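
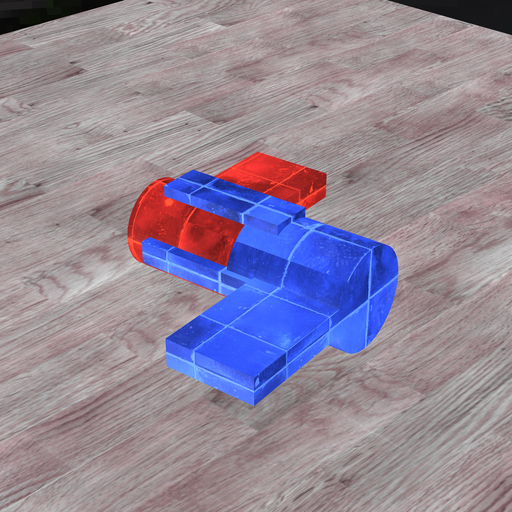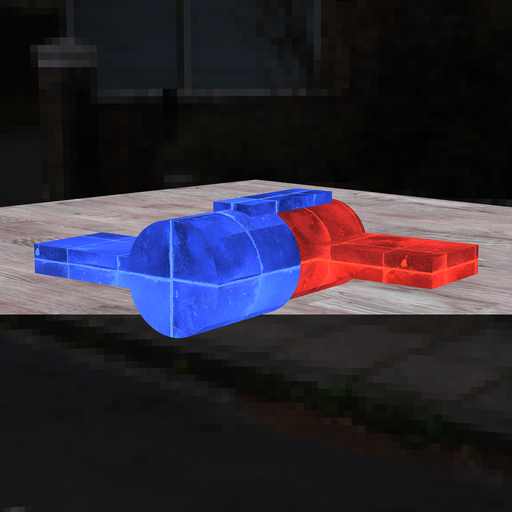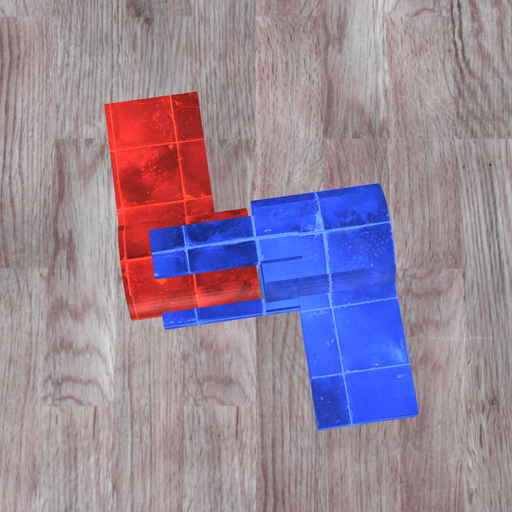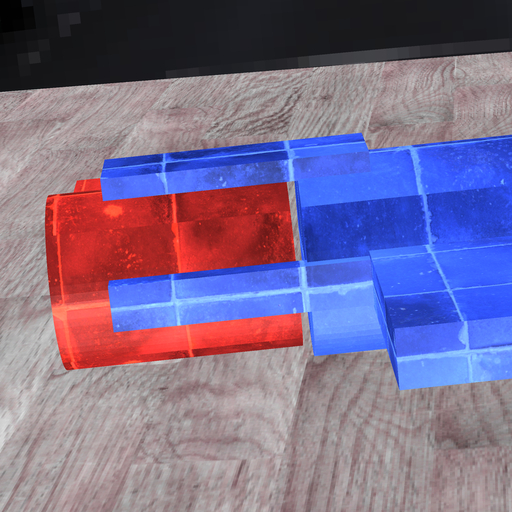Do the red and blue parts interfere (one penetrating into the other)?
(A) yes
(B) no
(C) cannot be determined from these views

(B) no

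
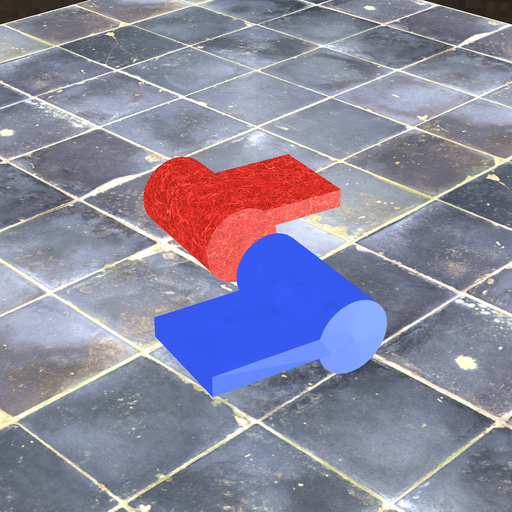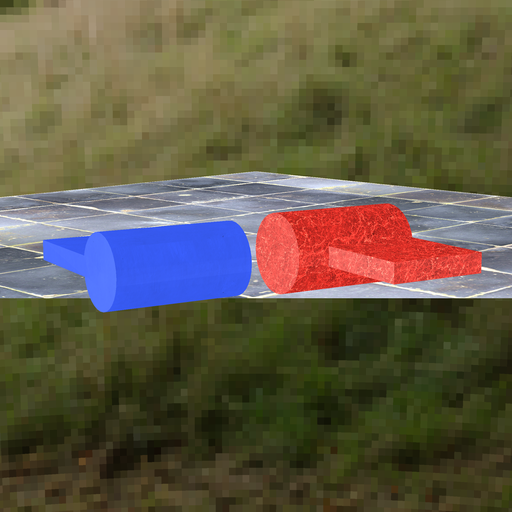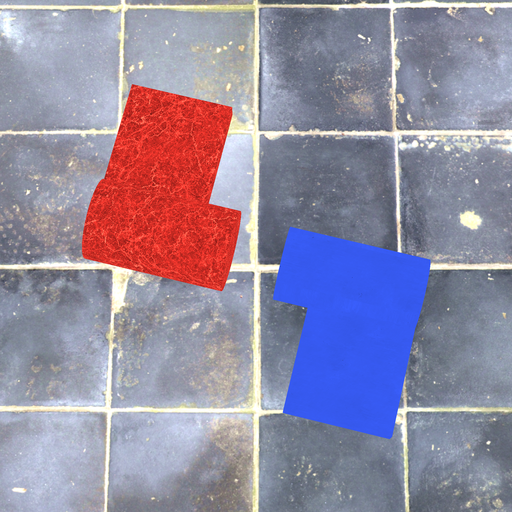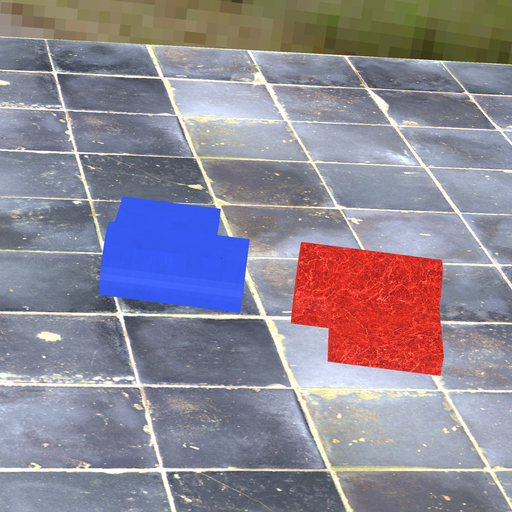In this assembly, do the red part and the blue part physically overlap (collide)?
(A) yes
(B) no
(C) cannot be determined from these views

(B) no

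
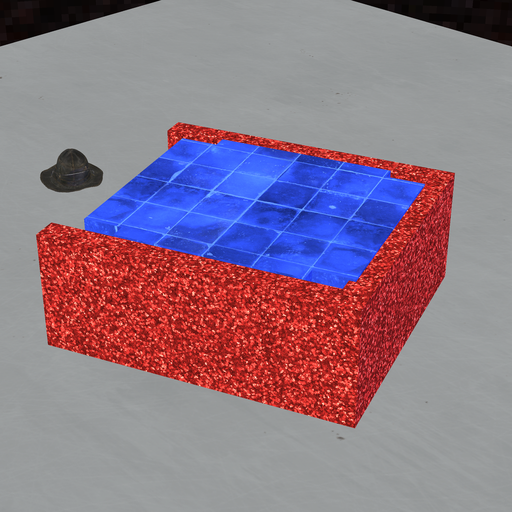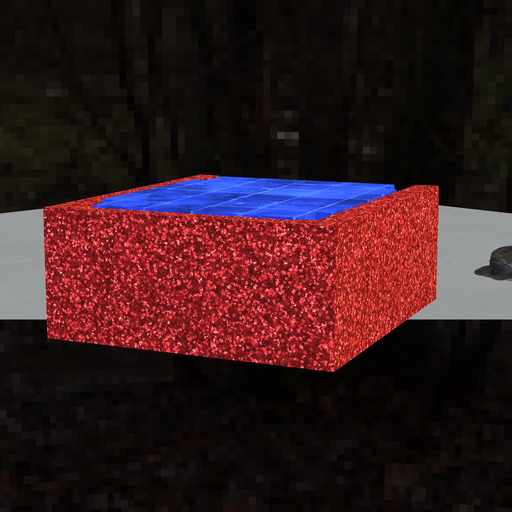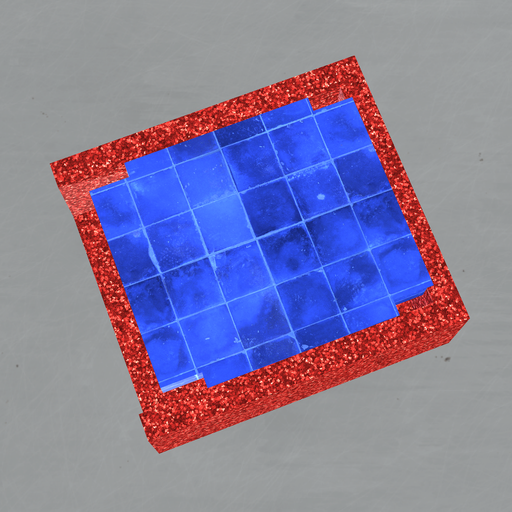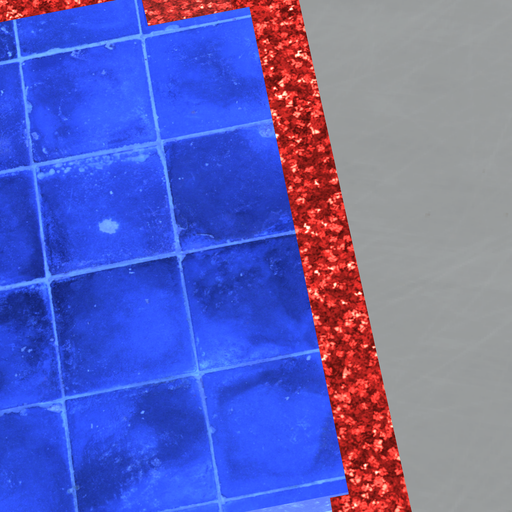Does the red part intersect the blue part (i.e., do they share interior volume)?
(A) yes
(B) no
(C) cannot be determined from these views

(A) yes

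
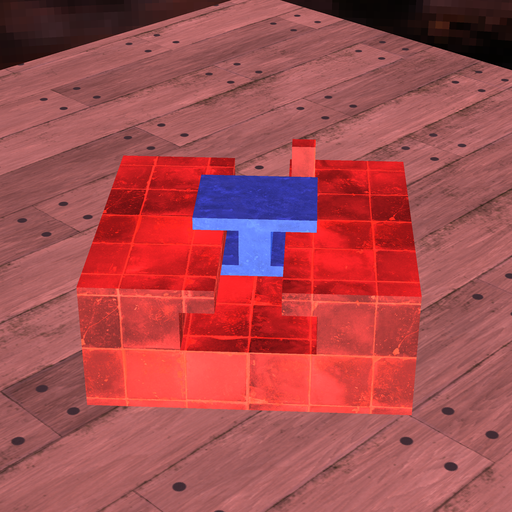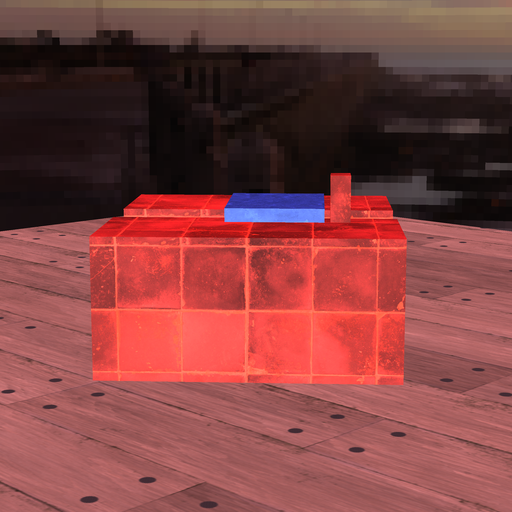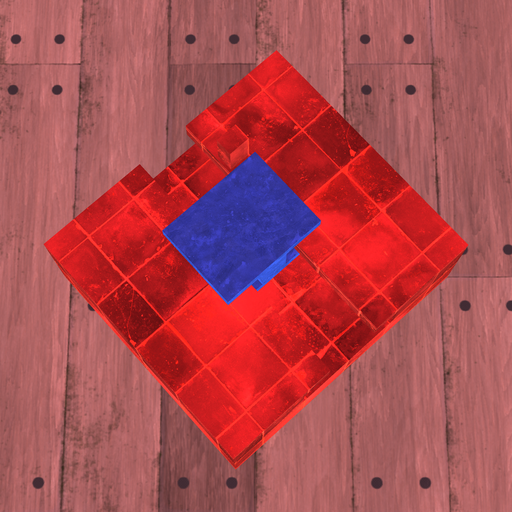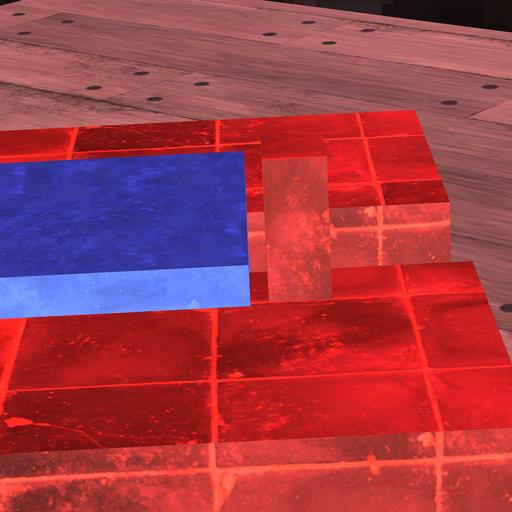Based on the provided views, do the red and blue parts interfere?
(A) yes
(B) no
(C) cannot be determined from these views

(B) no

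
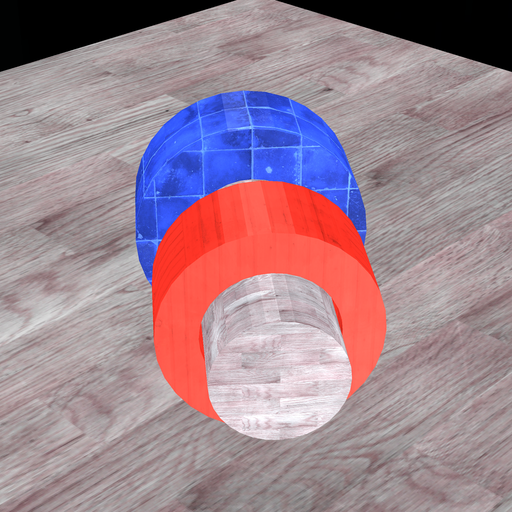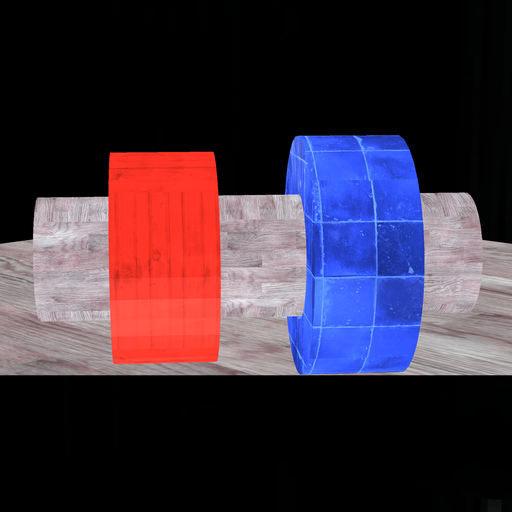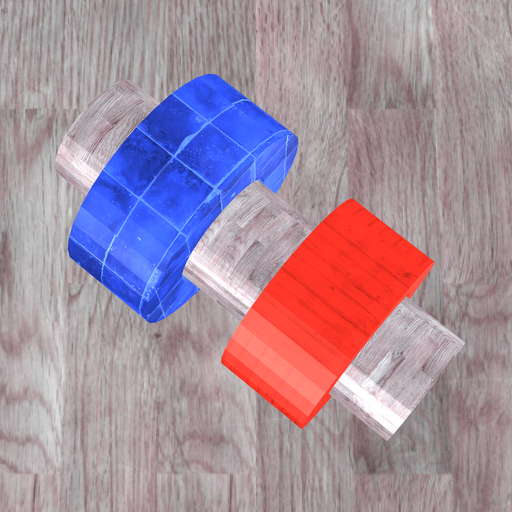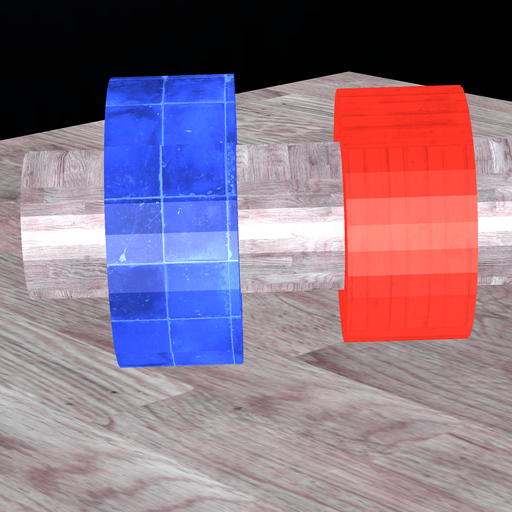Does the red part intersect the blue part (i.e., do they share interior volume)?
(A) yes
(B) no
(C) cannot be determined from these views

(B) no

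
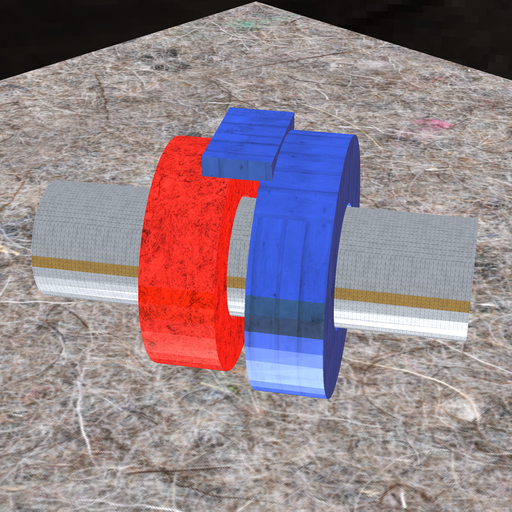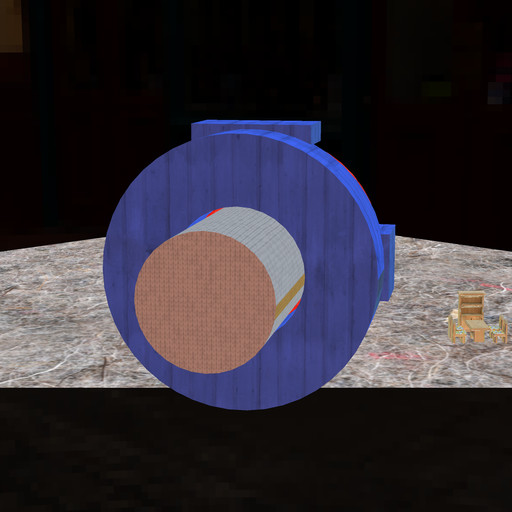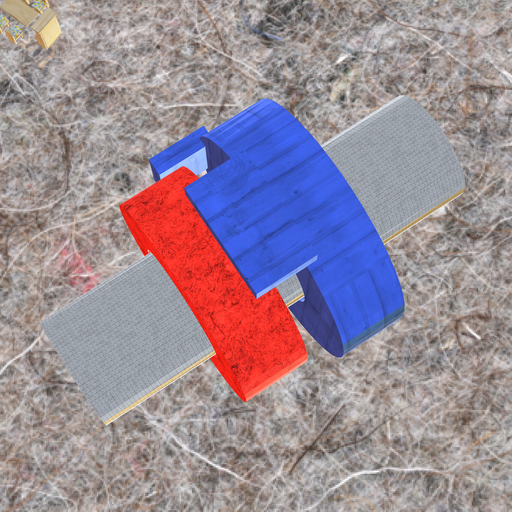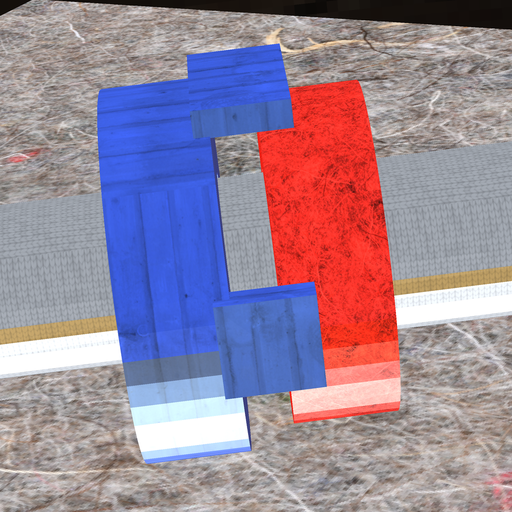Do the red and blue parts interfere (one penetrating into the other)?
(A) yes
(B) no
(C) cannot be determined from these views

(B) no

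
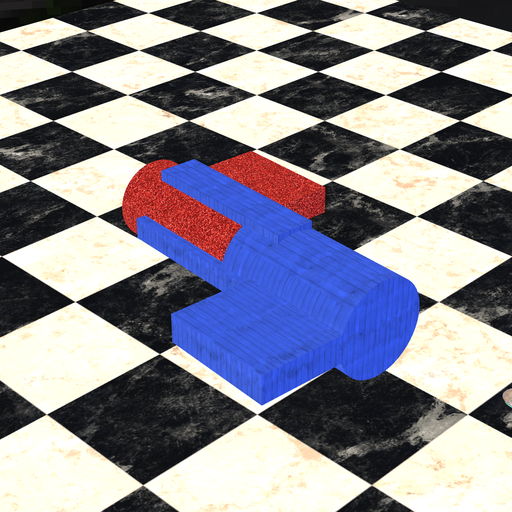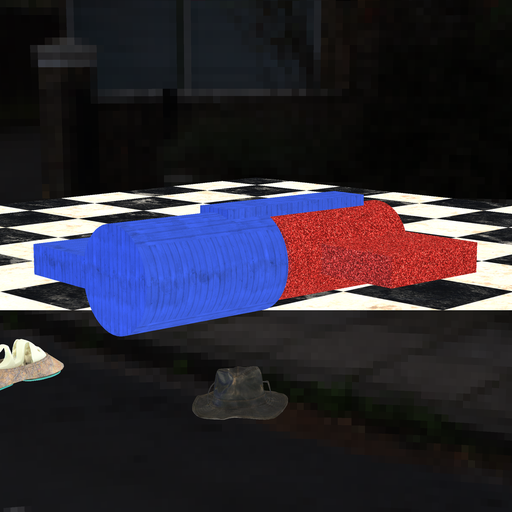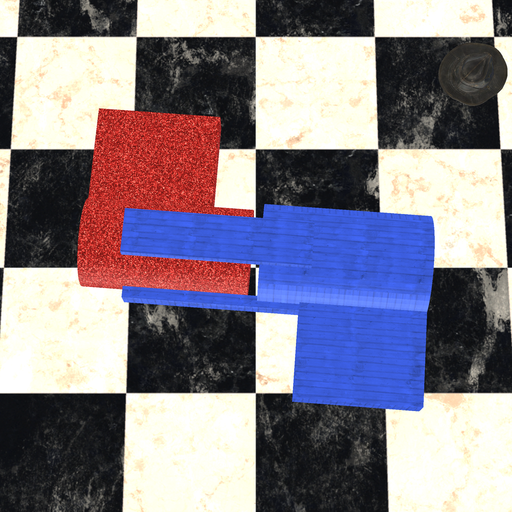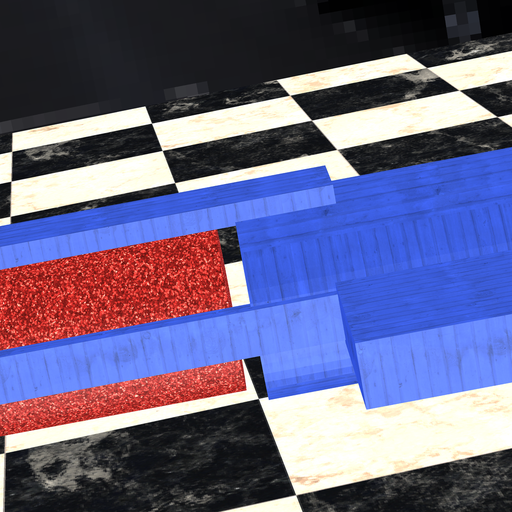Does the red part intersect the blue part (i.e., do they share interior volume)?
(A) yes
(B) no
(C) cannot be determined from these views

(B) no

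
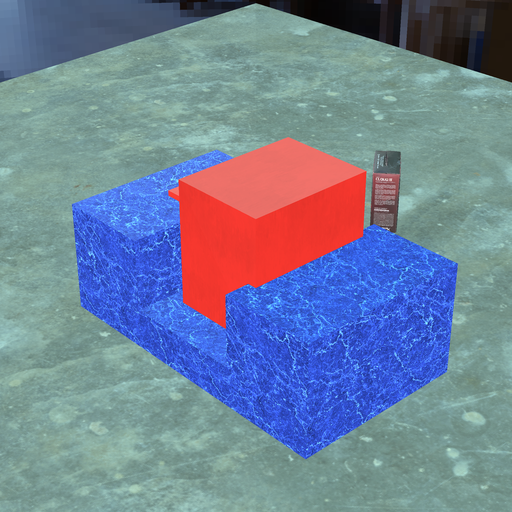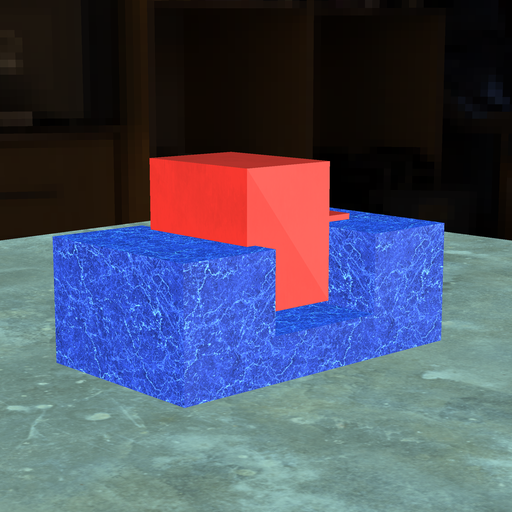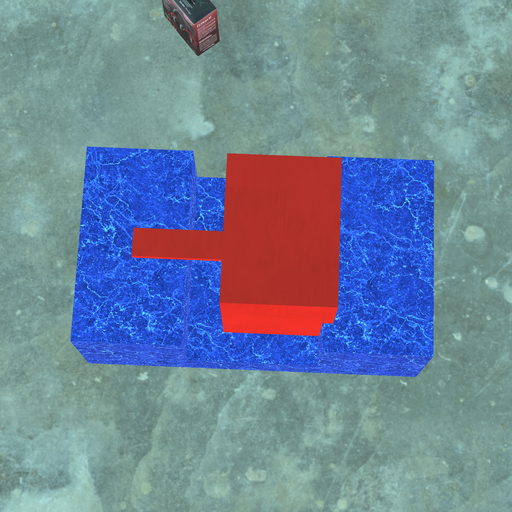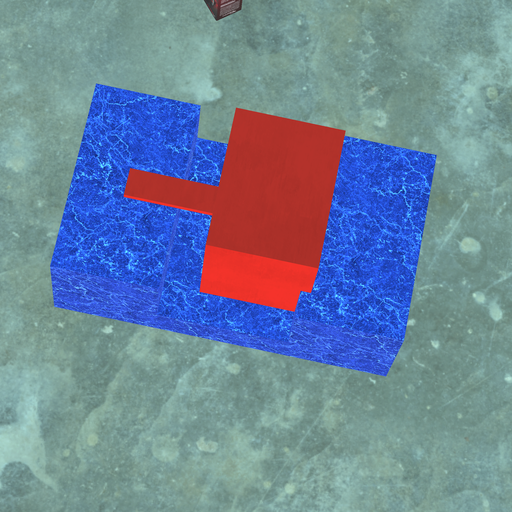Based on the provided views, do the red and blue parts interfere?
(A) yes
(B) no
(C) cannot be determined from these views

(A) yes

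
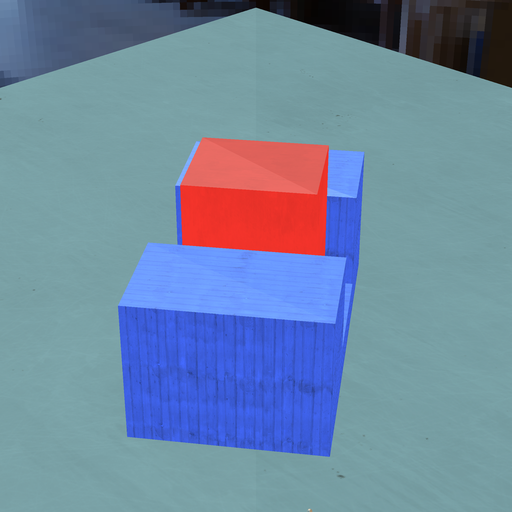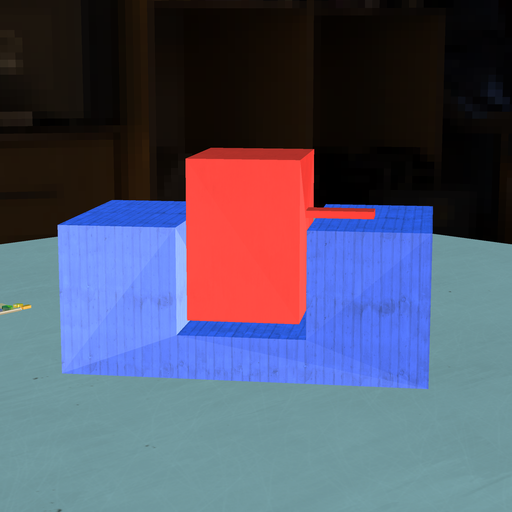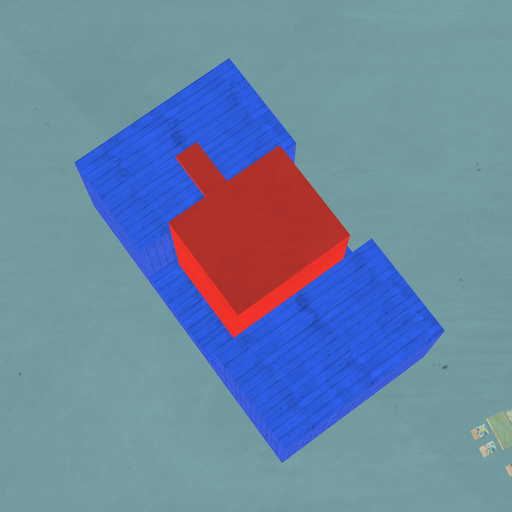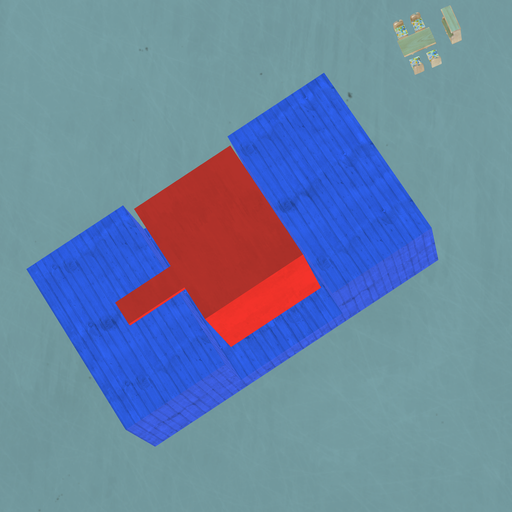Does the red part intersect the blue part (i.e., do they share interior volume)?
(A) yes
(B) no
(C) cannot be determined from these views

(B) no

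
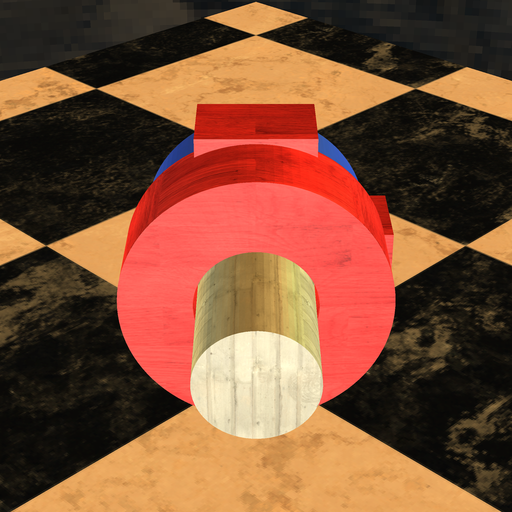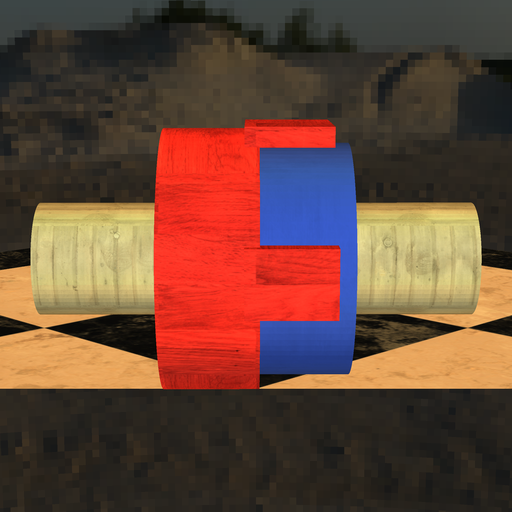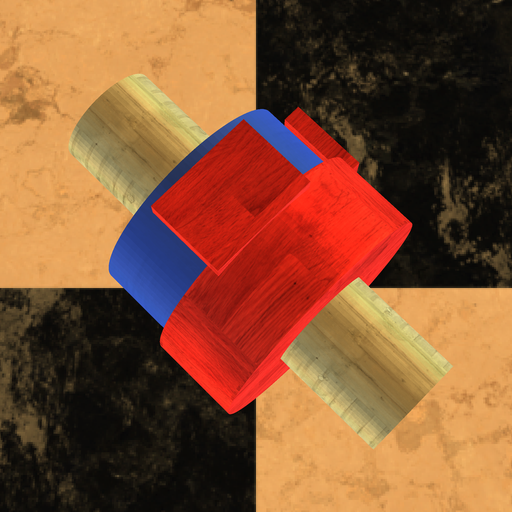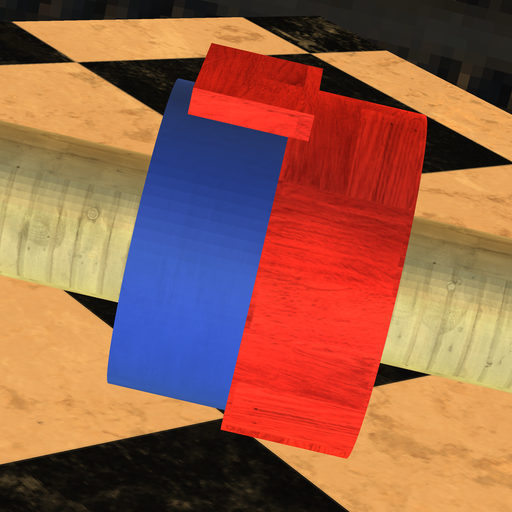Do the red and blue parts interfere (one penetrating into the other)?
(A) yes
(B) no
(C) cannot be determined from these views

(A) yes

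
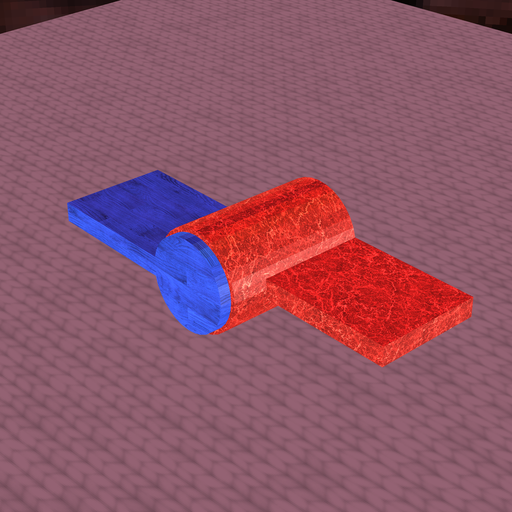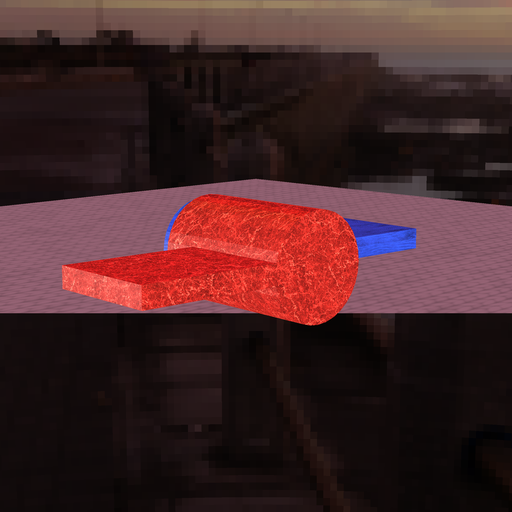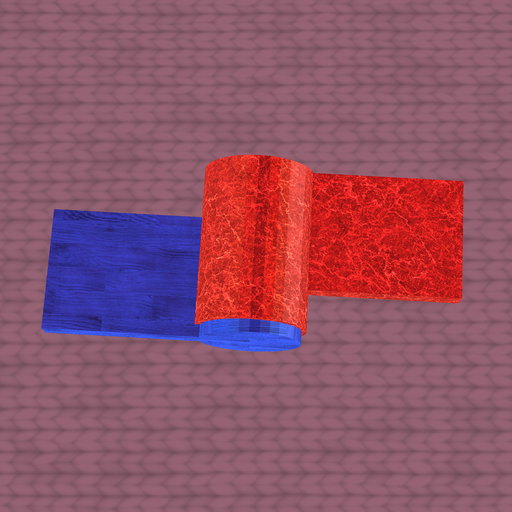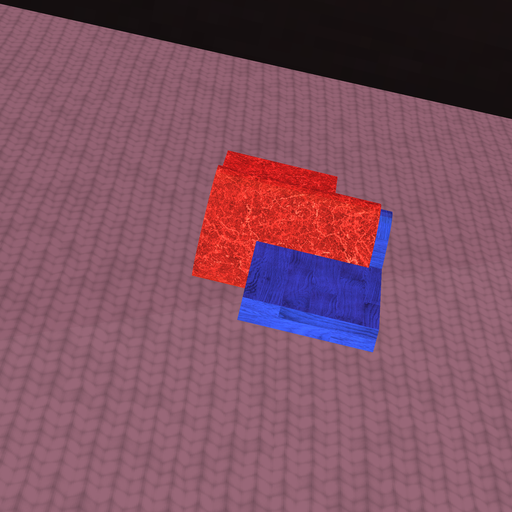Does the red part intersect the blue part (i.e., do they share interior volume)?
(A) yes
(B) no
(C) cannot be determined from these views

(A) yes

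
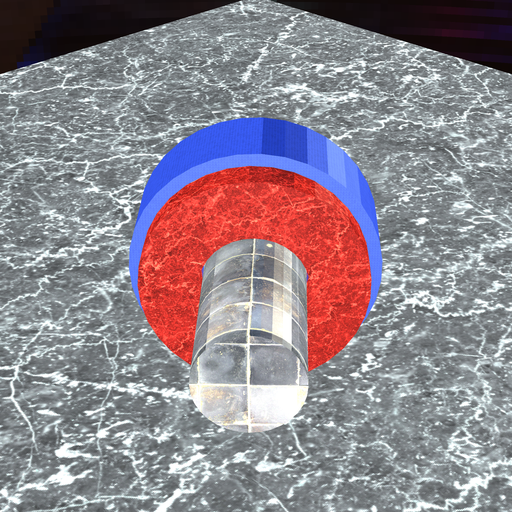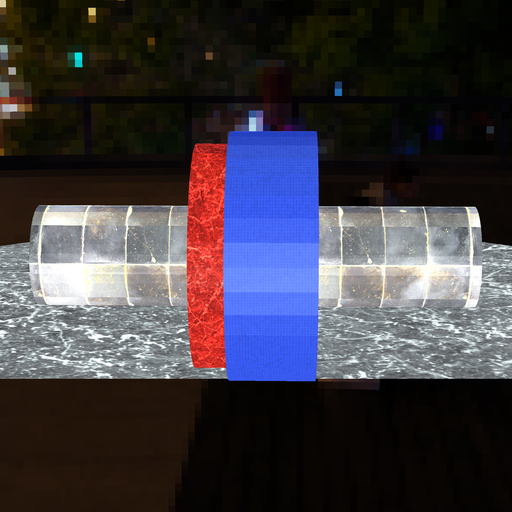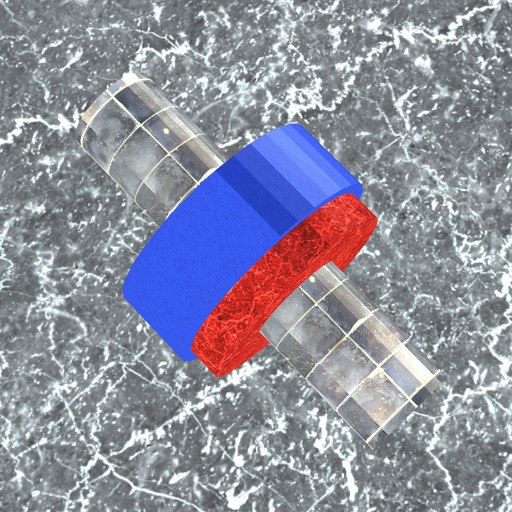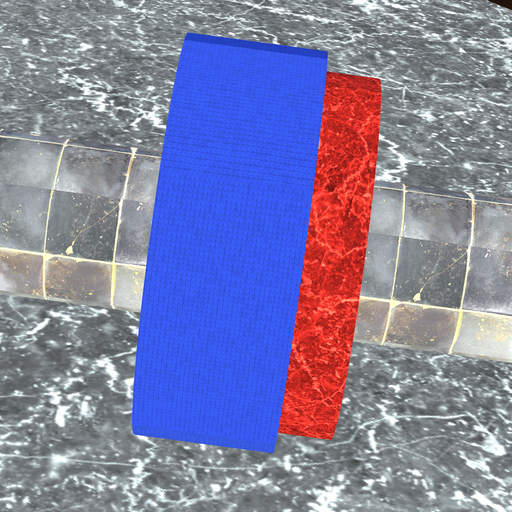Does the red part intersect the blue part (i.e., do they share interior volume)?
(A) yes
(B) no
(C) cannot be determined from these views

(A) yes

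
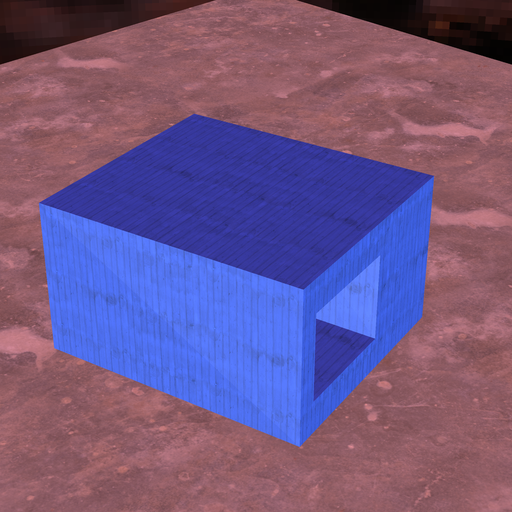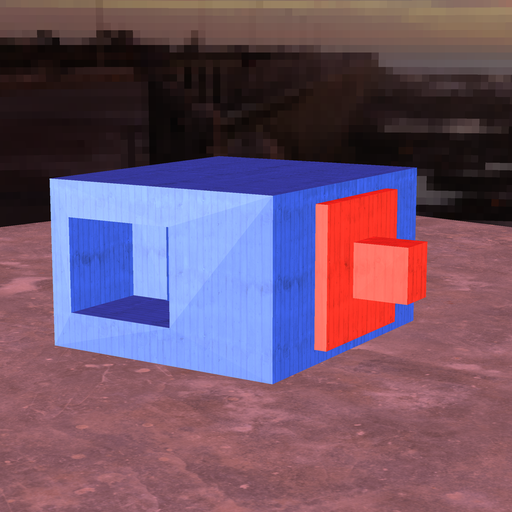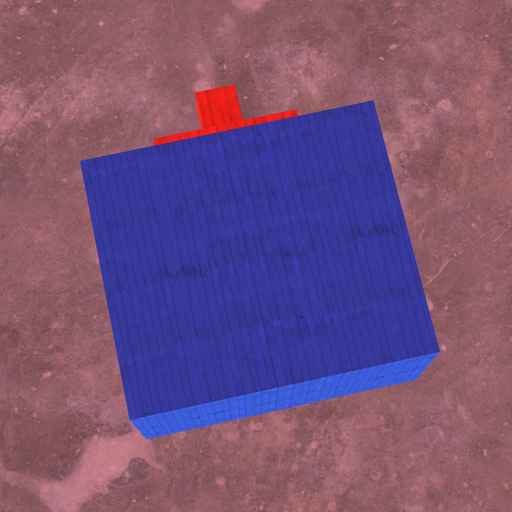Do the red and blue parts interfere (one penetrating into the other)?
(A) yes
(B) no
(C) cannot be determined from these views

(C) cannot be determined from these views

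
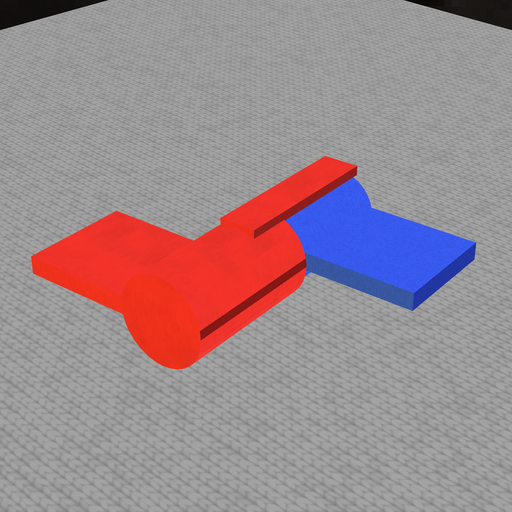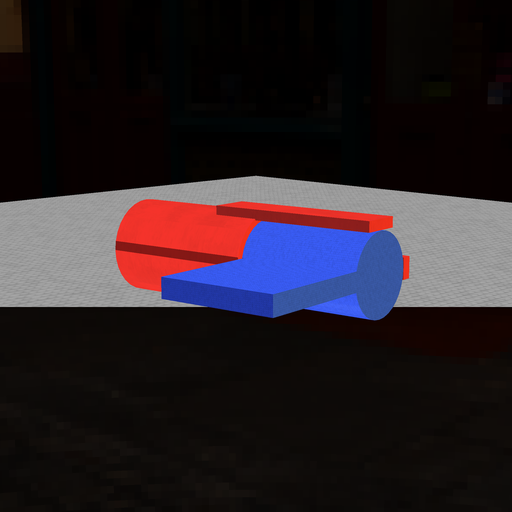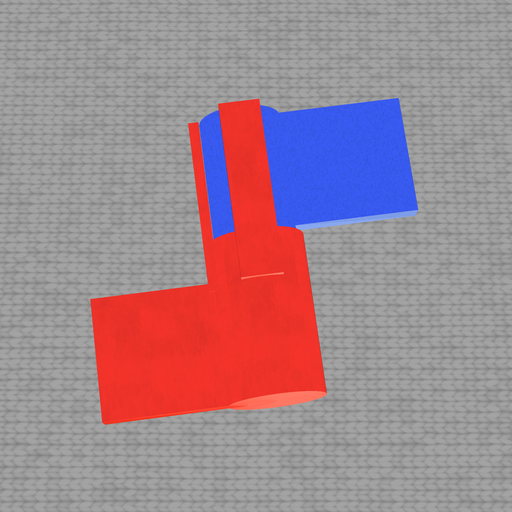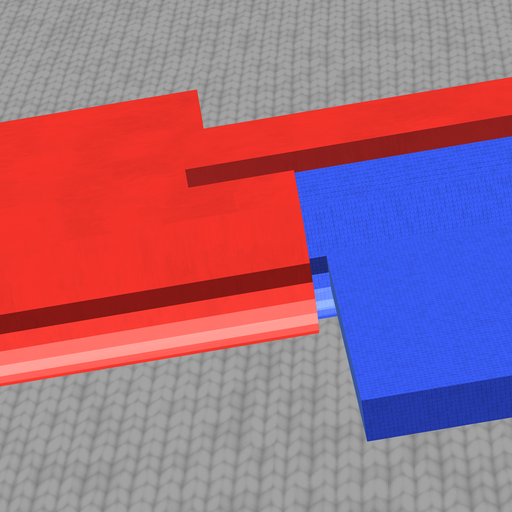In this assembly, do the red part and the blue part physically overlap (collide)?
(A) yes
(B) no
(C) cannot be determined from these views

(A) yes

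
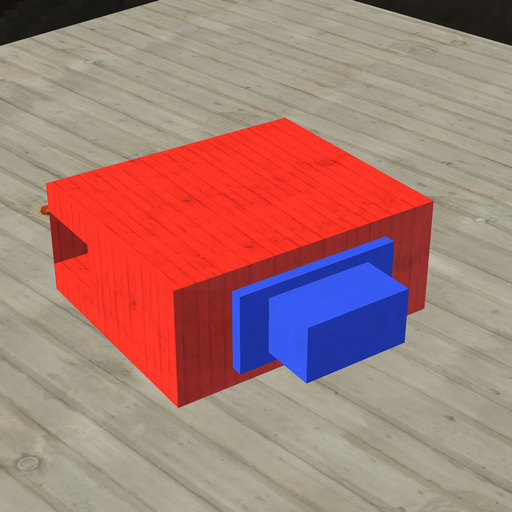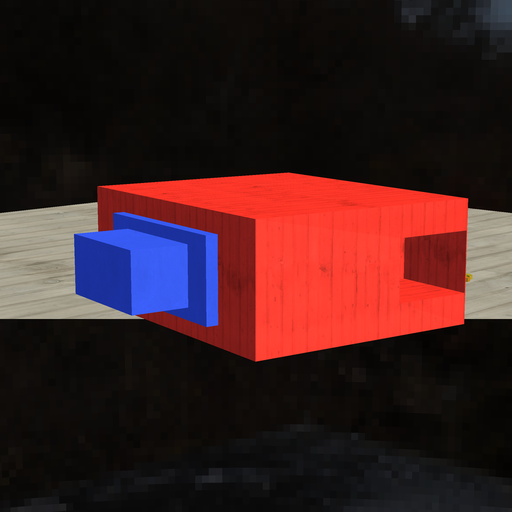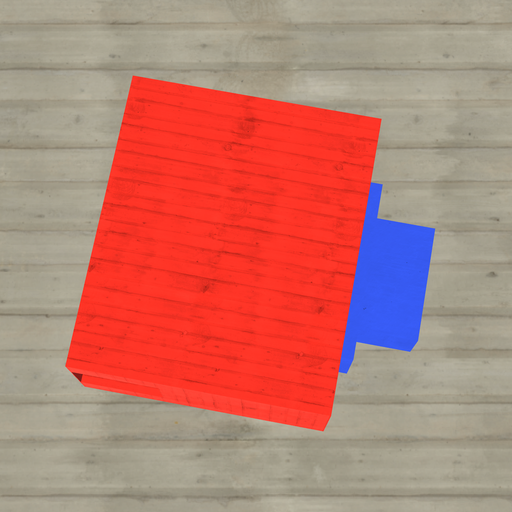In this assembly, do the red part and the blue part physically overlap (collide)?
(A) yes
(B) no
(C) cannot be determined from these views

(C) cannot be determined from these views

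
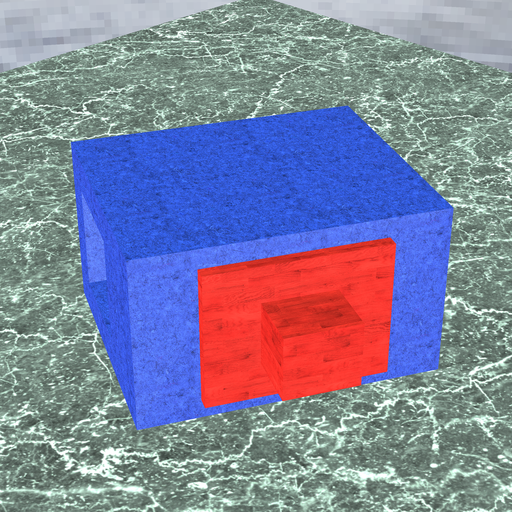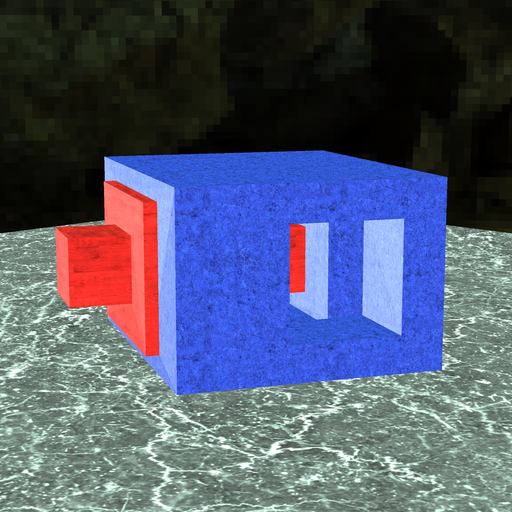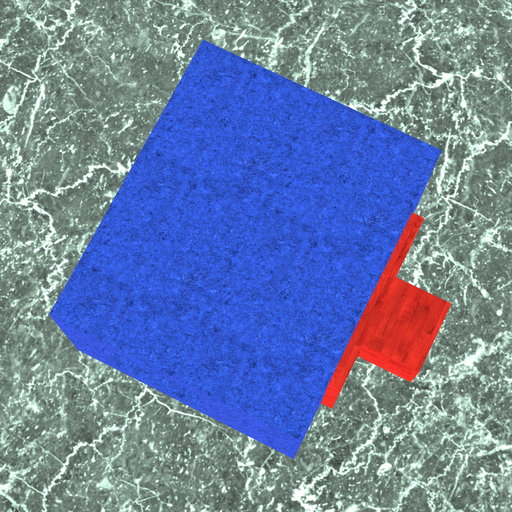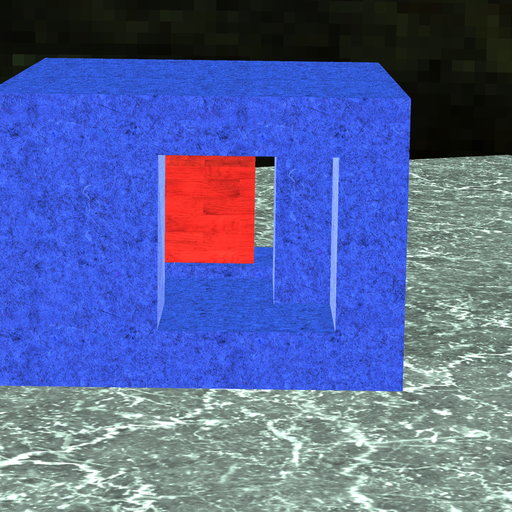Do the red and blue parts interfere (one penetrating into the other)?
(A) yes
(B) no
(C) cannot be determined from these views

(B) no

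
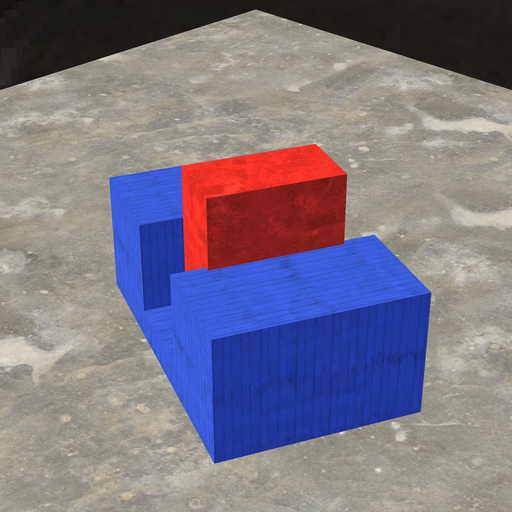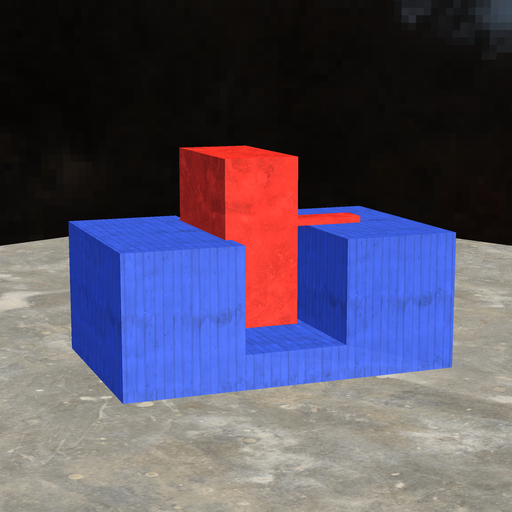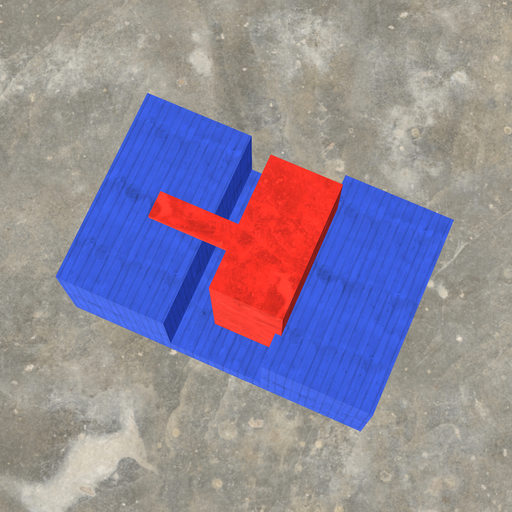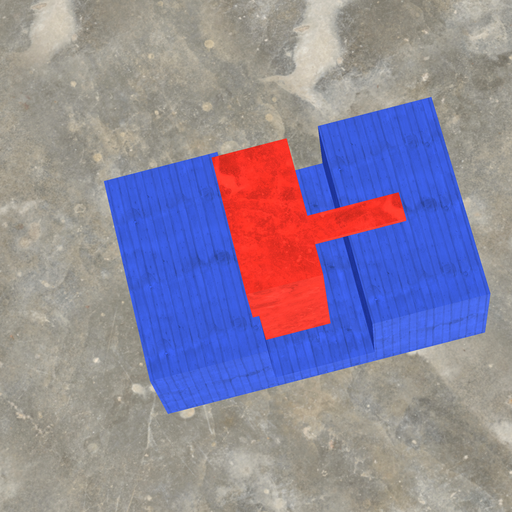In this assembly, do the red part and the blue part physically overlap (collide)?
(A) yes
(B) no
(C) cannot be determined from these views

(A) yes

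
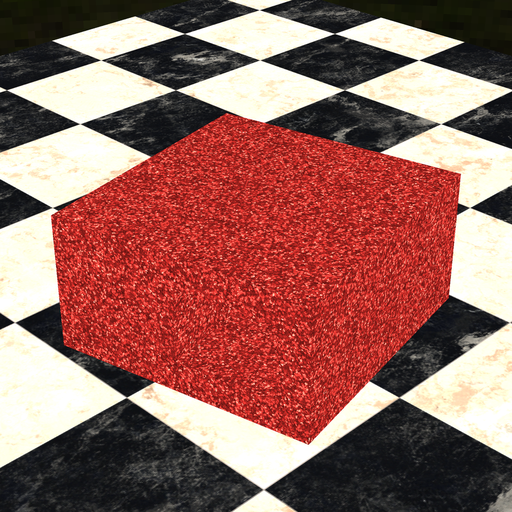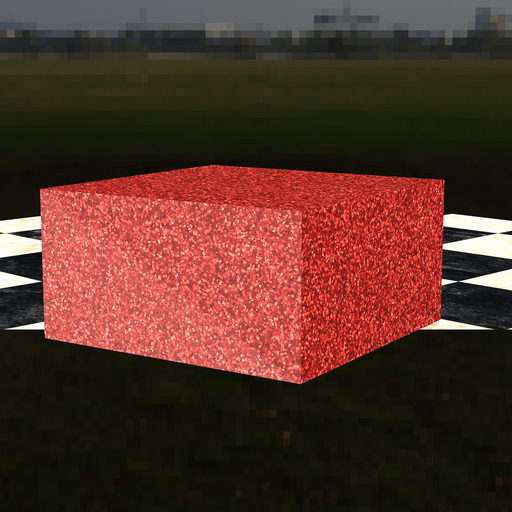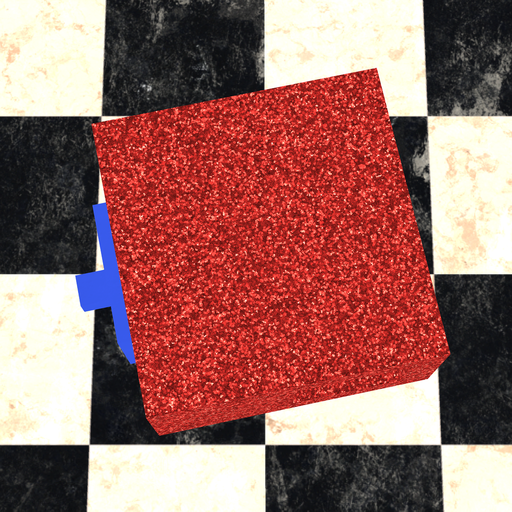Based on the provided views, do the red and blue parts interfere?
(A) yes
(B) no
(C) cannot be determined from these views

(C) cannot be determined from these views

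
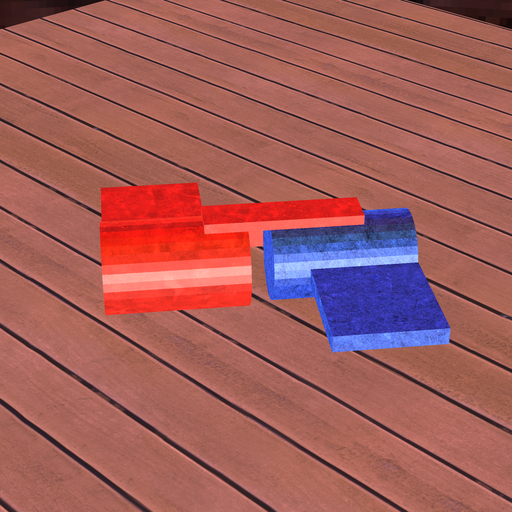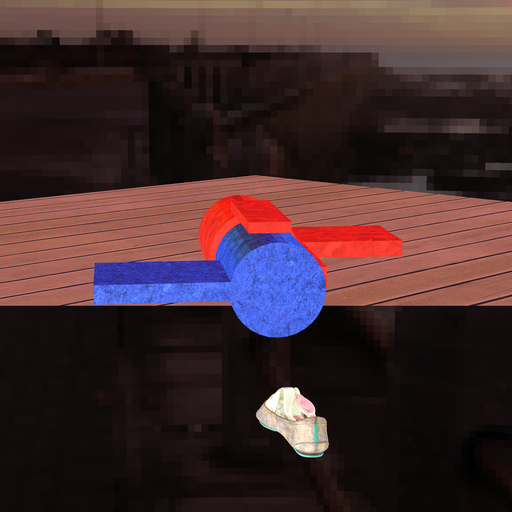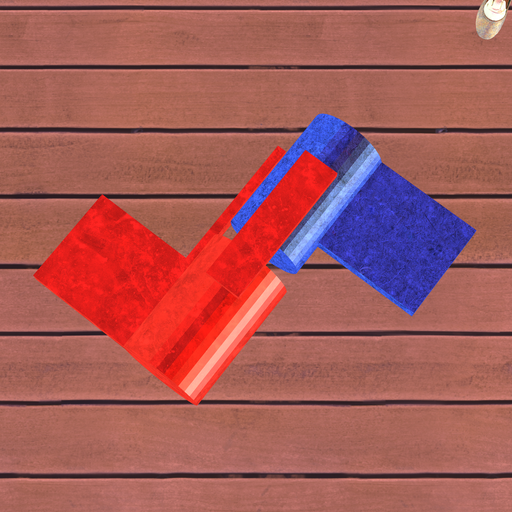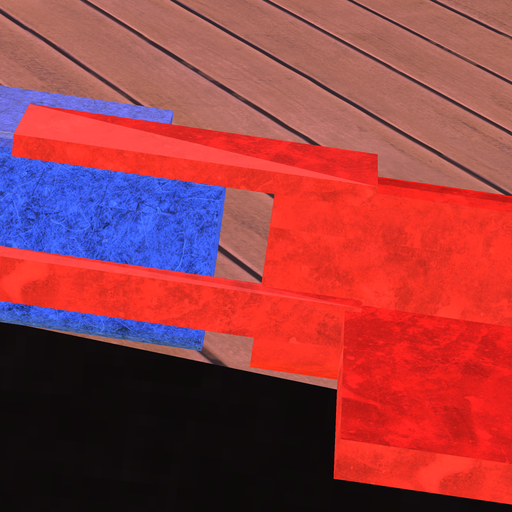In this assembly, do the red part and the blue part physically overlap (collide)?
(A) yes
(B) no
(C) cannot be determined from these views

(B) no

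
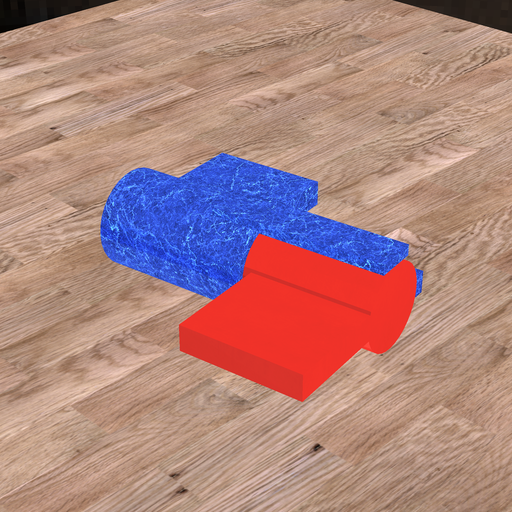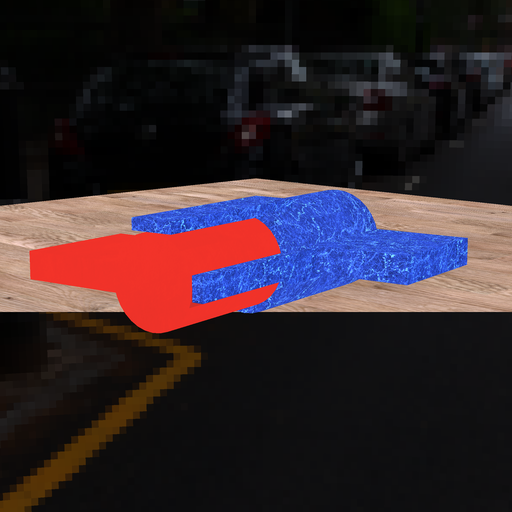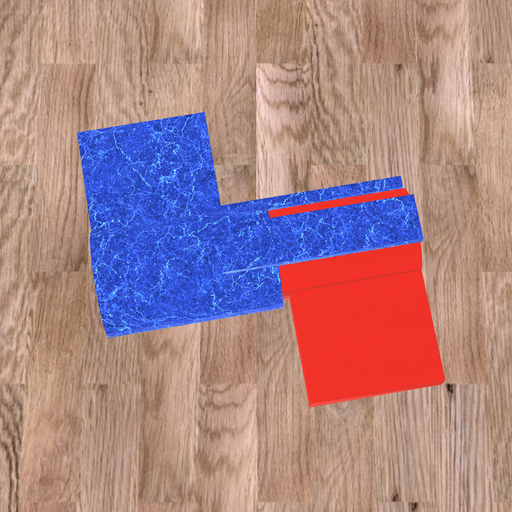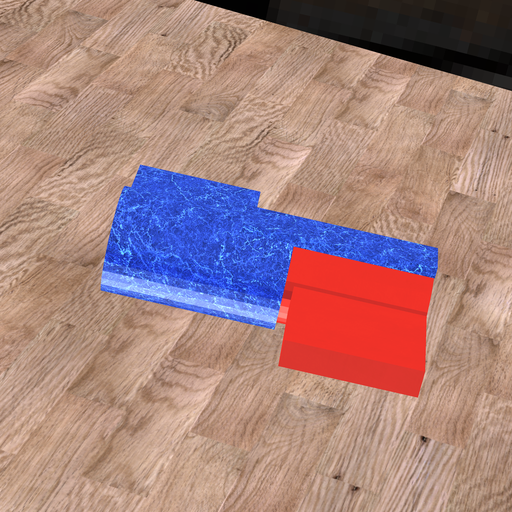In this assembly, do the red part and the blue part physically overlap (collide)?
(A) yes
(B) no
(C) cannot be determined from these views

(A) yes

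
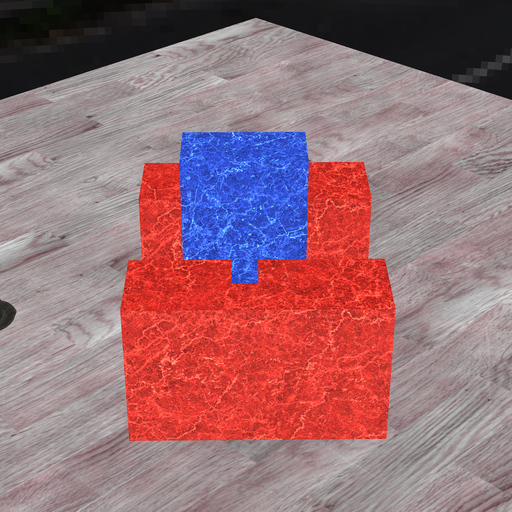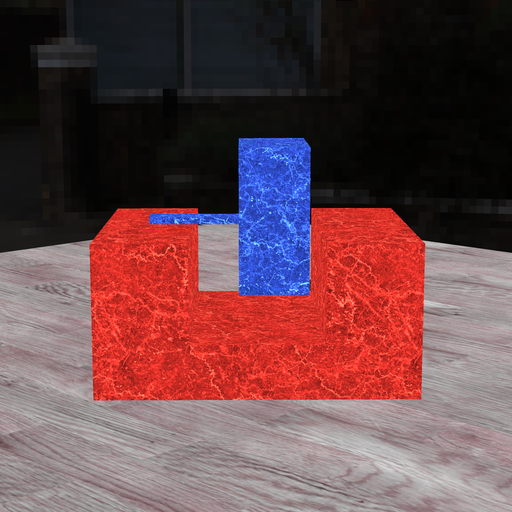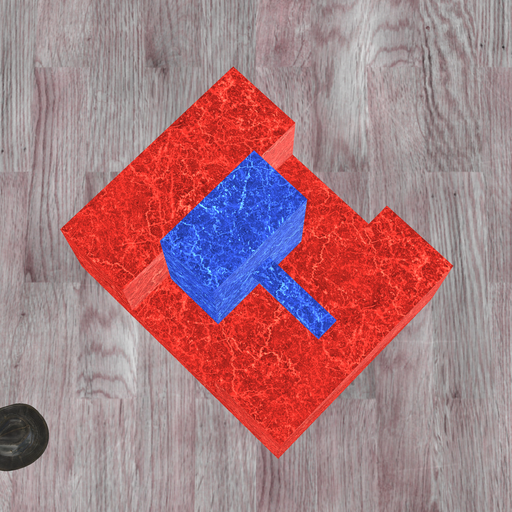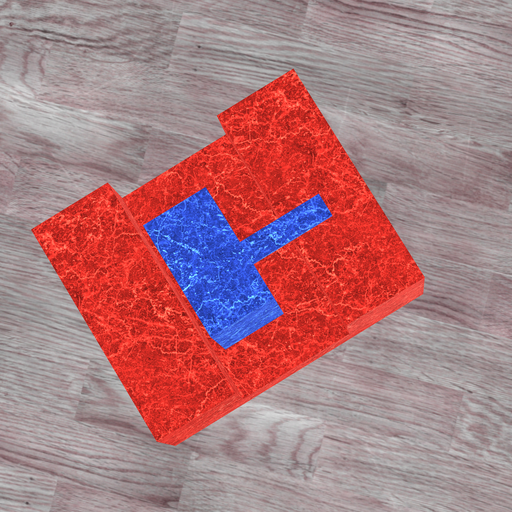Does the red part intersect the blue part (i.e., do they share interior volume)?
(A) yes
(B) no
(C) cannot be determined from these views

(B) no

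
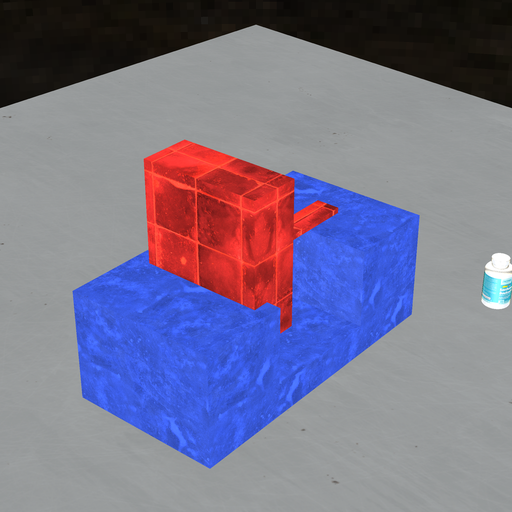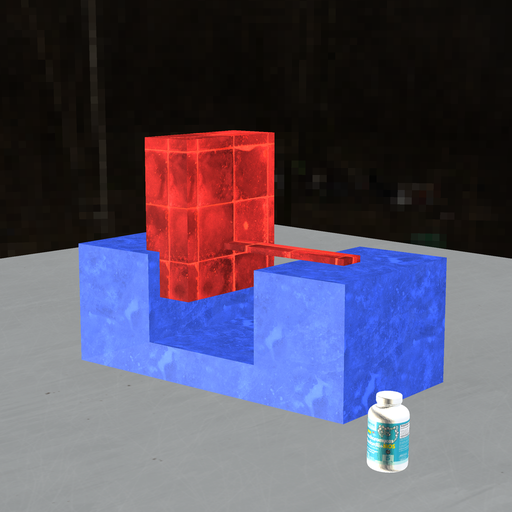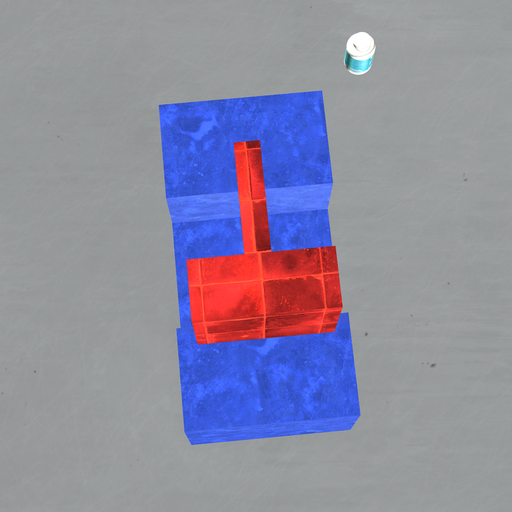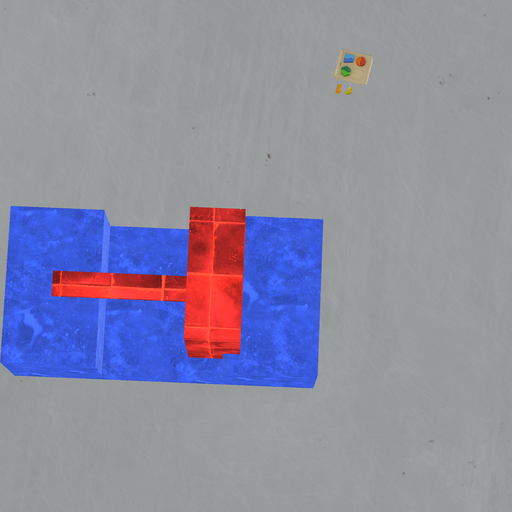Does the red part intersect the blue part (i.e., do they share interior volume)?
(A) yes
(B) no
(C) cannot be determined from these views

(A) yes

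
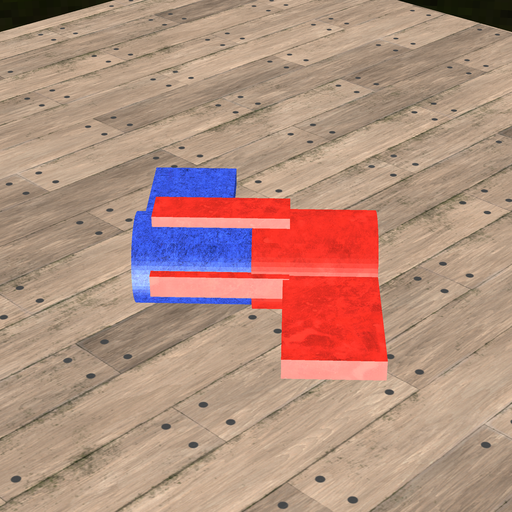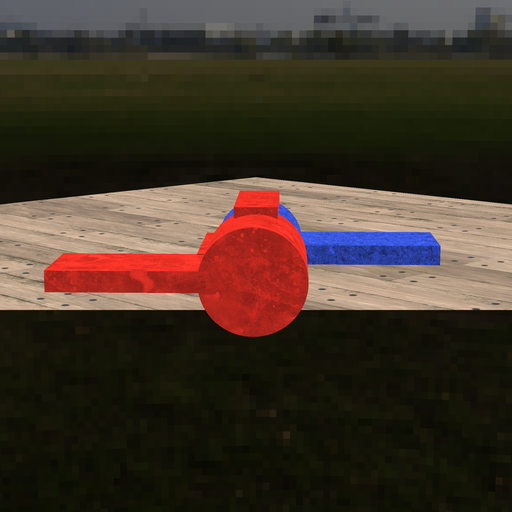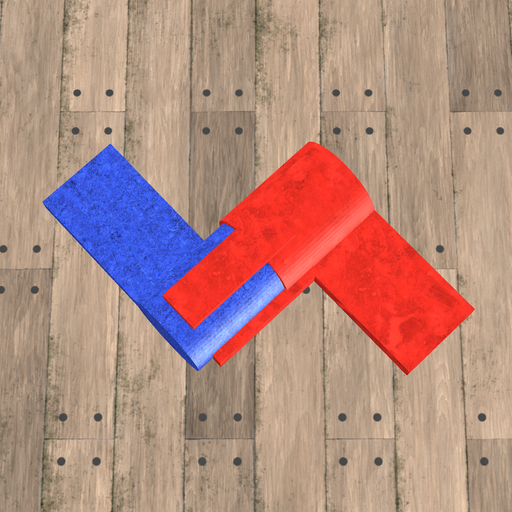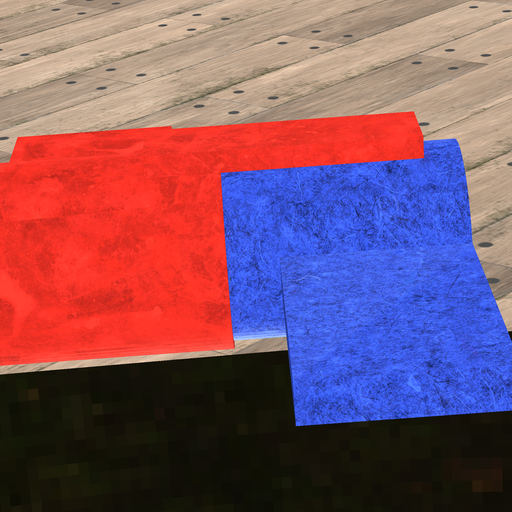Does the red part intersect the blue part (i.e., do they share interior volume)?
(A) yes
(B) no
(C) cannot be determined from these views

(A) yes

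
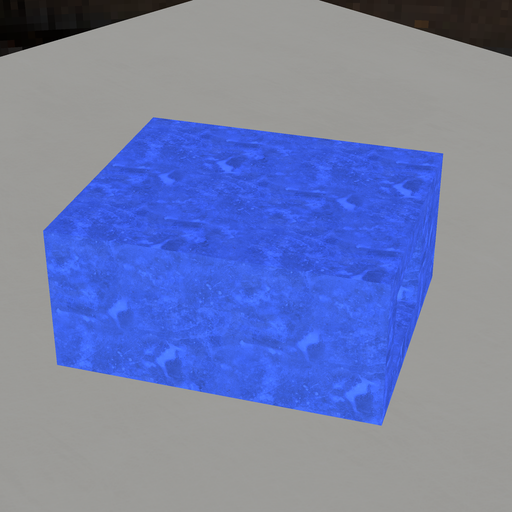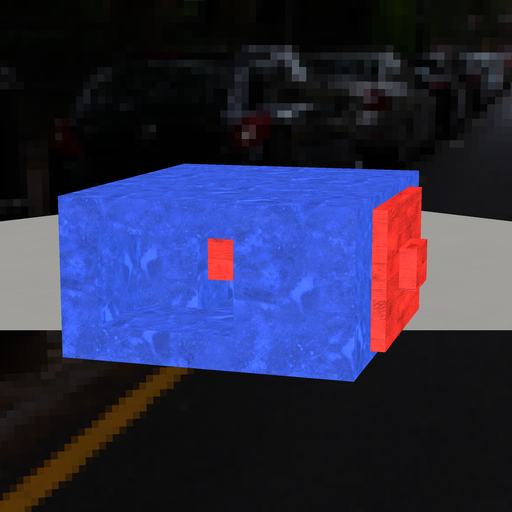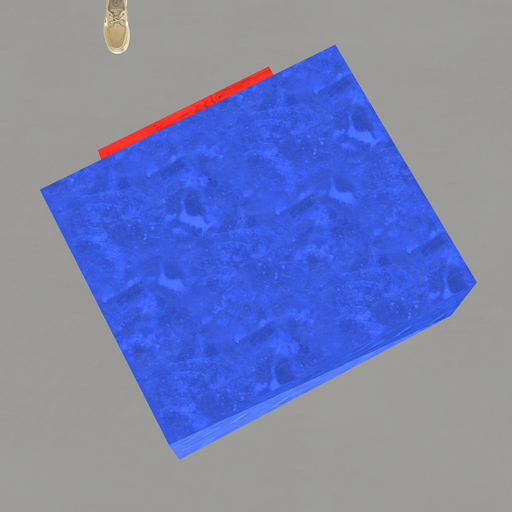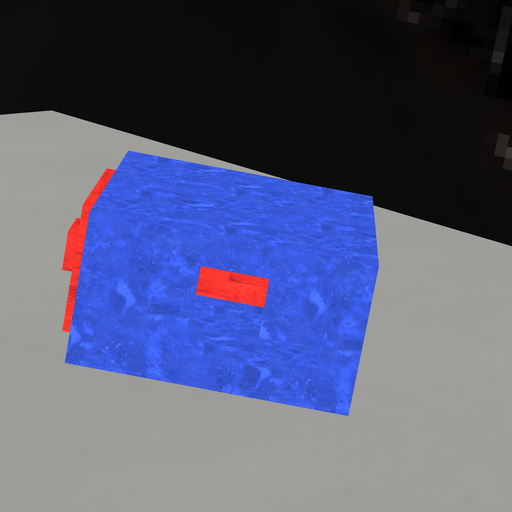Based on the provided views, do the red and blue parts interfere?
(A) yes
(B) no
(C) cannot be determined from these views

(A) yes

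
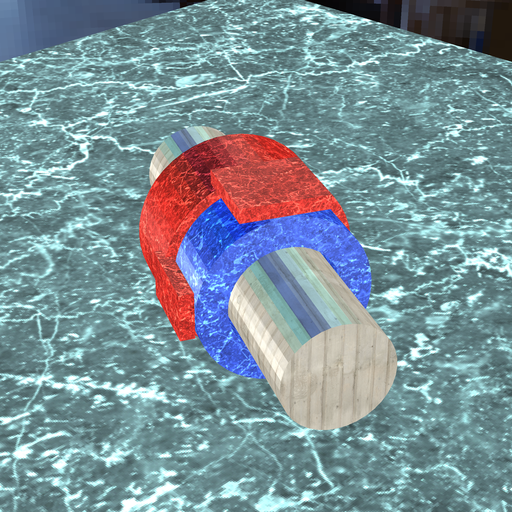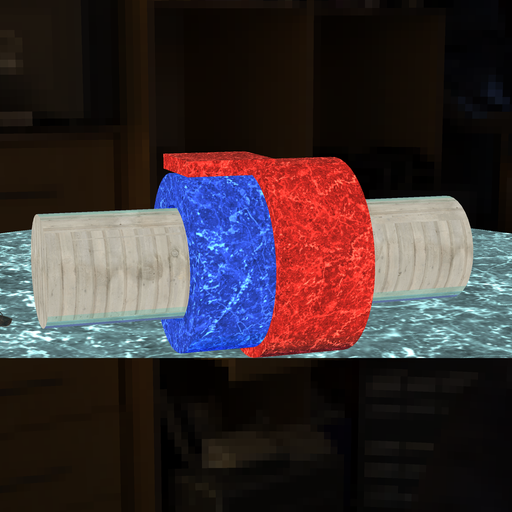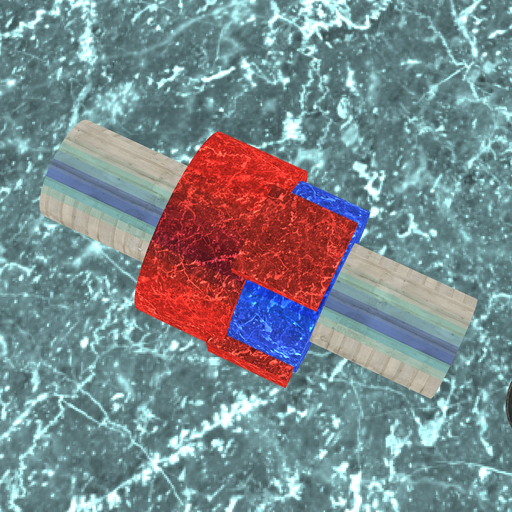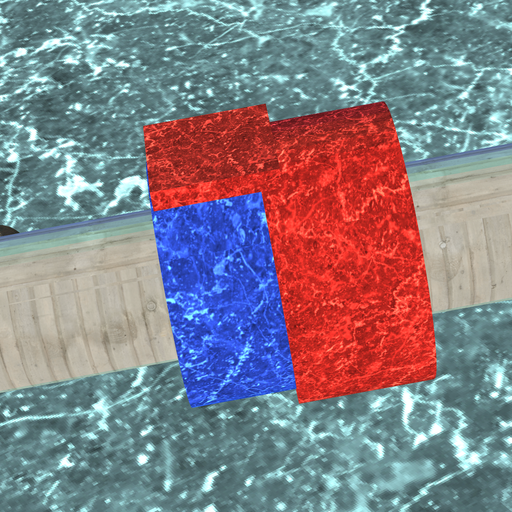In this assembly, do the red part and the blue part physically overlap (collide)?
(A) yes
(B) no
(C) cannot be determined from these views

(A) yes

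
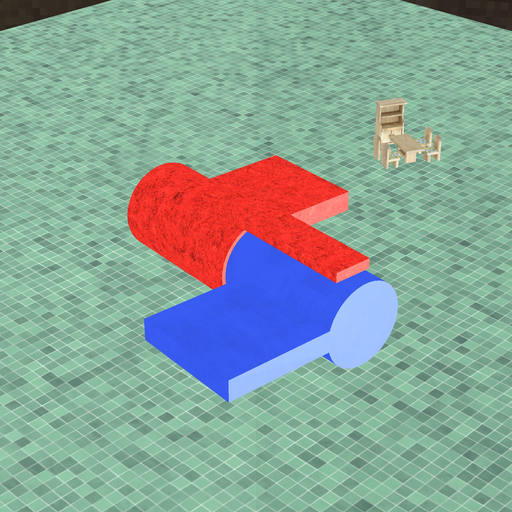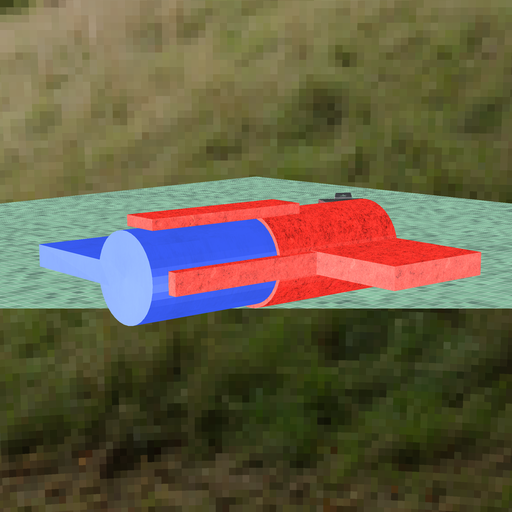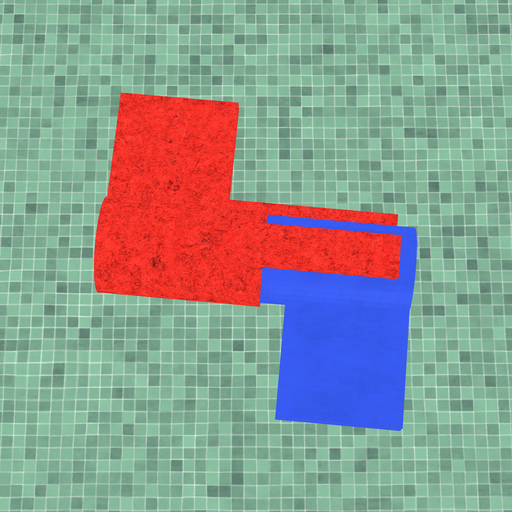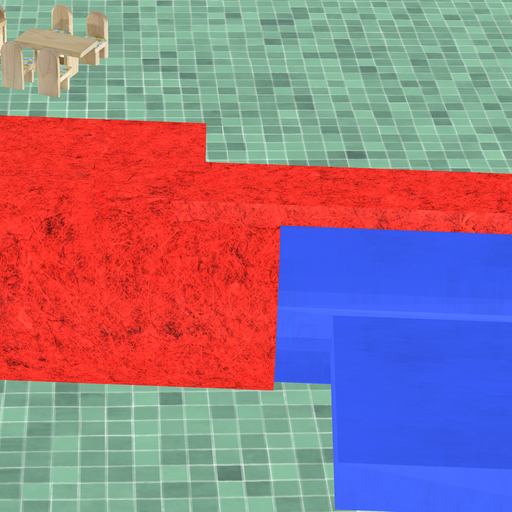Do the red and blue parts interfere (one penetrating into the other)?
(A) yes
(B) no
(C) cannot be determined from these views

(A) yes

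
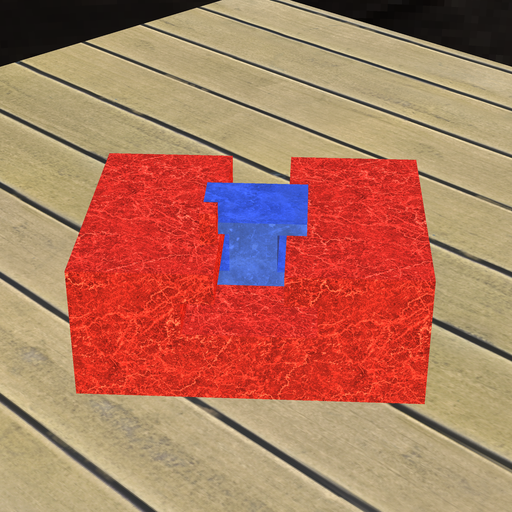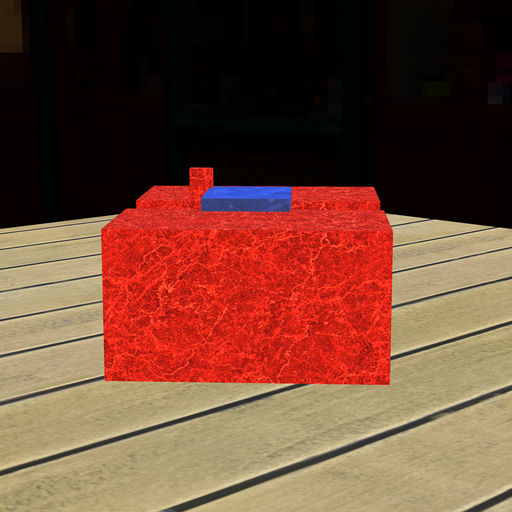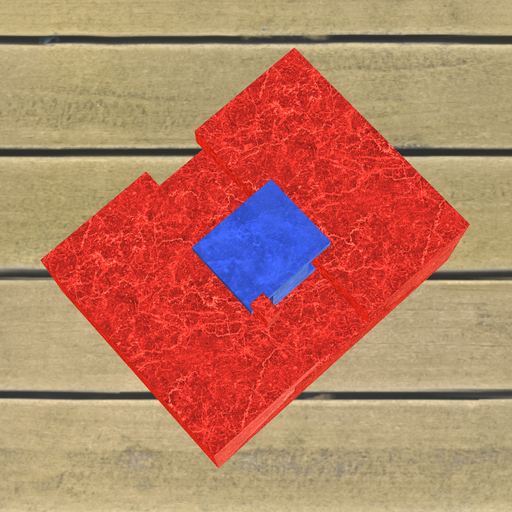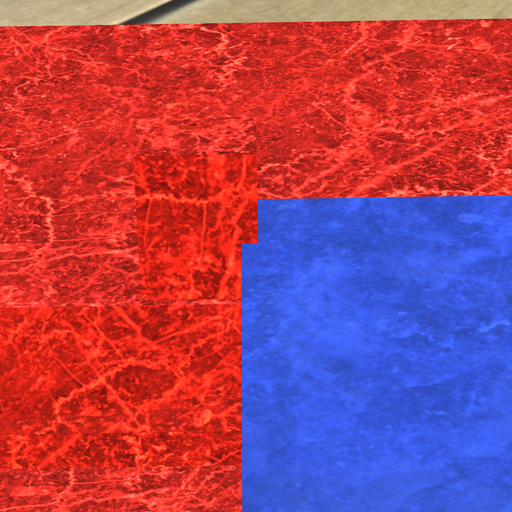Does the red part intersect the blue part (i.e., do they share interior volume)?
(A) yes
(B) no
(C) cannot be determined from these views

(A) yes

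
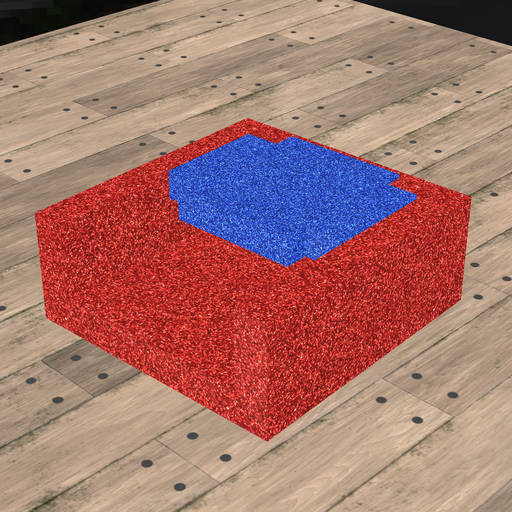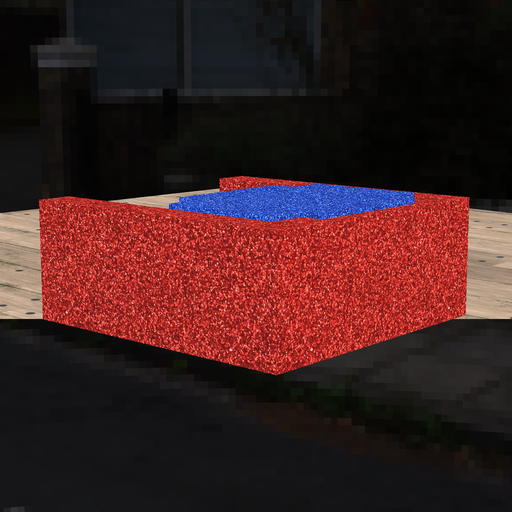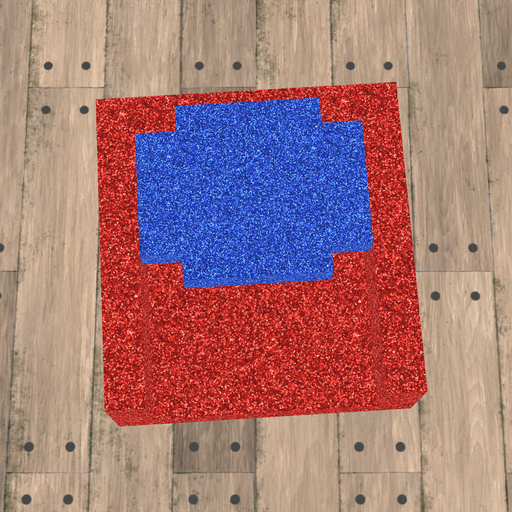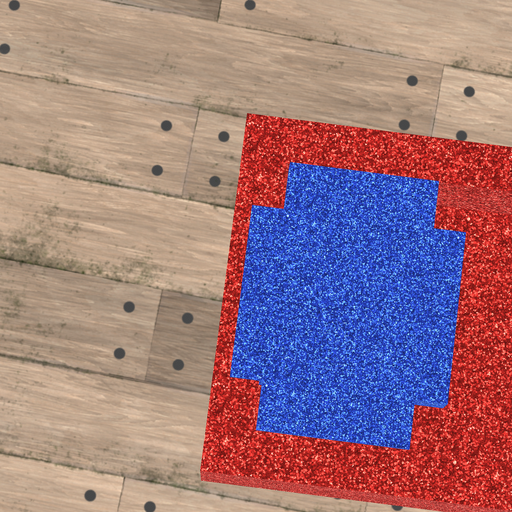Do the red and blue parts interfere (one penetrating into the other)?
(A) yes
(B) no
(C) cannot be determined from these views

(A) yes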